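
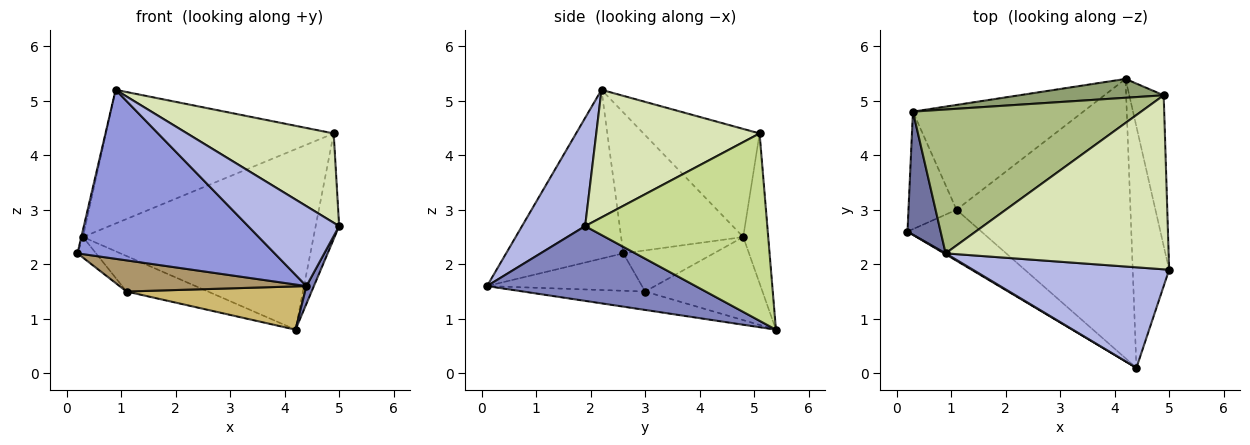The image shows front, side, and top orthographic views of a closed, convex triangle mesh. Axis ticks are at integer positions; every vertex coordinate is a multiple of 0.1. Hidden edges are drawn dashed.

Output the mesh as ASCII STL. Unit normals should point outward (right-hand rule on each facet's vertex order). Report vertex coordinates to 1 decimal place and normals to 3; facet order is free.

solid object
 facet normal -0.973 0.013 0.229
  outer loop
   vertex 0.3 4.8 2.5
   vertex 0.2 2.6 2.2
   vertex 0.9 2.2 5.2
  endloop
 endfacet
 facet normal 0.899 -0.032 -0.438
  outer loop
   vertex 4.4 0.1 1.6
   vertex 4.2 5.4 0.8
   vertex 5.0 1.9 2.7
  endloop
 endfacet
 facet normal -0.511 -0.860 0.005
  outer loop
   vertex 4.4 0.1 1.6
   vertex 0.9 2.2 5.2
   vertex 0.2 2.6 2.2
  endloop
 endfacet
 facet normal 0.396 -0.571 0.719
  outer loop
   vertex 4.4 0.1 1.6
   vertex 5.0 1.9 2.7
   vertex 0.9 2.2 5.2
  endloop
 endfacet
 facet normal -0.107 0.989 0.103
  outer loop
   vertex 4.9 5.1 4.4
   vertex 4.2 5.4 0.8
   vertex 0.3 4.8 2.5
  endloop
 endfacet
 facet normal -0.328 0.643 0.692
  outer loop
   vertex 4.9 5.1 4.4
   vertex 0.3 4.8 2.5
   vertex 0.9 2.2 5.2
  endloop
 endfacet
 facet normal 0.976 0.126 -0.179
  outer loop
   vertex 4.9 5.1 4.4
   vertex 5.0 1.9 2.7
   vertex 4.2 5.4 0.8
  endloop
 endfacet
 facet normal 0.454 -0.407 0.793
  outer loop
   vertex 4.9 5.1 4.4
   vertex 0.9 2.2 5.2
   vertex 5.0 1.9 2.7
  endloop
 endfacet
 facet normal -0.397 -0.478 -0.783
  outer loop
   vertex 1.1 3.0 1.5
   vertex 4.4 0.1 1.6
   vertex 0.2 2.6 2.2
  endloop
 endfacet
 facet normal -0.104 -0.152 -0.983
  outer loop
   vertex 1.1 3.0 1.5
   vertex 4.2 5.4 0.8
   vertex 4.4 0.1 1.6
  endloop
 endfacet
 facet normal -0.644 0.132 -0.753
  outer loop
   vertex 1.1 3.0 1.5
   vertex 0.2 2.6 2.2
   vertex 0.3 4.8 2.5
  endloop
 endfacet
 facet normal -0.420 0.291 -0.860
  outer loop
   vertex 1.1 3.0 1.5
   vertex 0.3 4.8 2.5
   vertex 4.2 5.4 0.8
  endloop
 endfacet
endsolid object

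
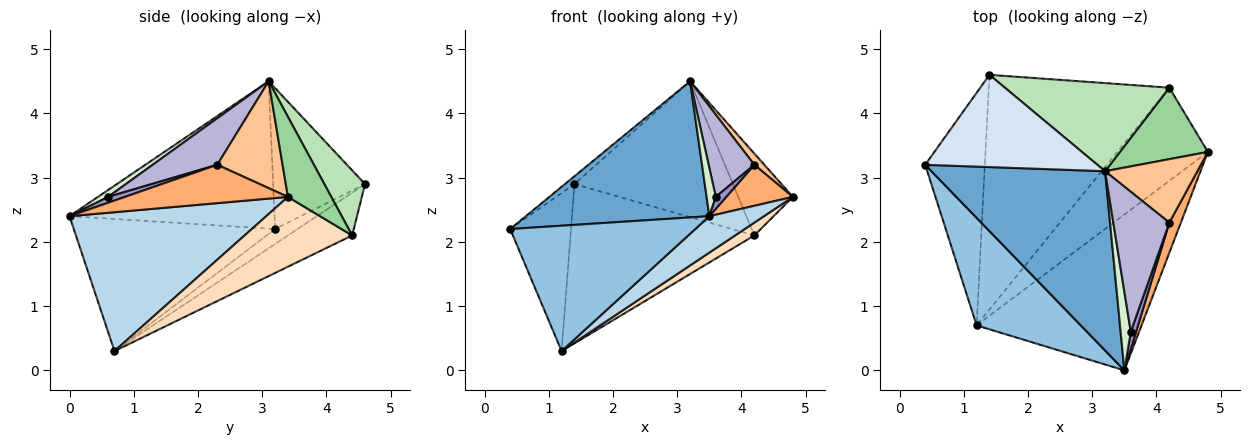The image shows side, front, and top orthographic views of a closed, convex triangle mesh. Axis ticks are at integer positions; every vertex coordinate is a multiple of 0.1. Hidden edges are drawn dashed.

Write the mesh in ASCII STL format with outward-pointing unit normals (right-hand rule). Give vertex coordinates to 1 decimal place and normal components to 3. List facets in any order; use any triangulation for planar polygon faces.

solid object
 facet normal -0.560 -0.501 0.660
  outer loop
   vertex 3.2 3.1 4.5
   vertex 0.4 3.2 2.2
   vertex 3.5 0.0 2.4
  endloop
 endfacet
 facet normal -0.637 -0.585 0.502
  outer loop
   vertex 1.2 0.7 0.3
   vertex 3.5 0.0 2.4
   vertex 0.4 3.2 2.2
  endloop
 endfacet
 facet normal 0.634 -0.176 -0.753
  outer loop
   vertex 1.2 0.7 0.3
   vertex 4.8 3.4 2.7
   vertex 3.5 0.0 2.4
  endloop
 endfacet
 facet normal -0.632 0.065 0.772
  outer loop
   vertex 1.4 4.6 2.9
   vertex 0.4 3.2 2.2
   vertex 3.2 3.1 4.5
  endloop
 endfacet
 facet normal -0.204 0.550 -0.810
  outer loop
   vertex 1.4 4.6 2.9
   vertex 1.2 0.7 0.3
   vertex 0.4 3.2 2.2
  endloop
 endfacet
 facet normal 0.892 -0.365 0.268
  outer loop
   vertex 4.2 2.3 3.2
   vertex 3.5 0.0 2.4
   vertex 4.8 3.4 2.7
  endloop
 endfacet
 facet normal 0.752 -0.115 0.649
  outer loop
   vertex 4.2 2.3 3.2
   vertex 4.8 3.4 2.7
   vertex 3.2 3.1 4.5
  endloop
 endfacet
 facet normal 0.607 -0.109 -0.788
  outer loop
   vertex 4.2 4.4 2.1
   vertex 4.8 3.4 2.7
   vertex 1.2 0.7 0.3
  endloop
 endfacet
 facet normal -0.193 0.551 -0.812
  outer loop
   vertex 4.2 4.4 2.1
   vertex 1.2 0.7 0.3
   vertex 1.4 4.6 2.9
  endloop
 endfacet
 facet normal 0.513 0.647 0.564
  outer loop
   vertex 4.2 4.4 2.1
   vertex 3.2 3.1 4.5
   vertex 4.8 3.4 2.7
  endloop
 endfacet
 facet normal 0.211 0.820 0.532
  outer loop
   vertex 4.2 4.4 2.1
   vertex 1.4 4.6 2.9
   vertex 3.2 3.1 4.5
  endloop
 endfacet
 facet normal 0.498 -0.453 0.740
  outer loop
   vertex 3.6 0.6 2.7
   vertex 3.2 3.1 4.5
   vertex 3.5 0.0 2.4
  endloop
 endfacet
 facet normal 0.674 -0.417 0.610
  outer loop
   vertex 3.6 0.6 2.7
   vertex 3.5 0.0 2.4
   vertex 4.2 2.3 3.2
  endloop
 endfacet
 facet normal 0.582 -0.412 0.701
  outer loop
   vertex 3.6 0.6 2.7
   vertex 4.2 2.3 3.2
   vertex 3.2 3.1 4.5
  endloop
 endfacet
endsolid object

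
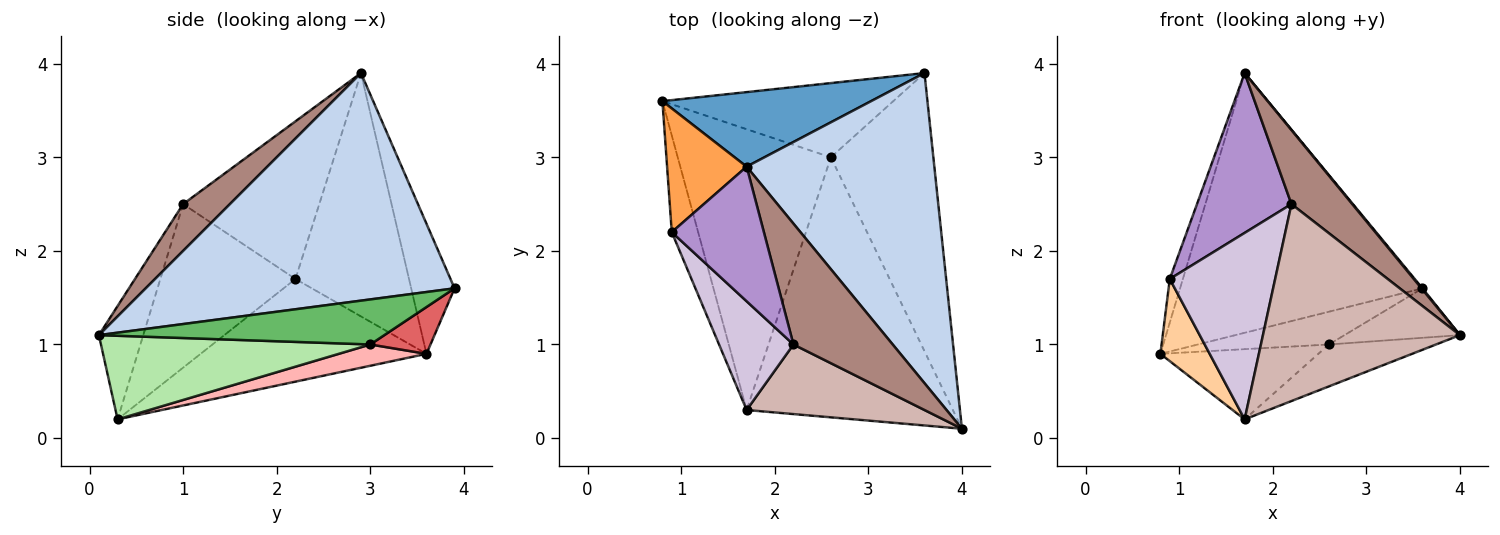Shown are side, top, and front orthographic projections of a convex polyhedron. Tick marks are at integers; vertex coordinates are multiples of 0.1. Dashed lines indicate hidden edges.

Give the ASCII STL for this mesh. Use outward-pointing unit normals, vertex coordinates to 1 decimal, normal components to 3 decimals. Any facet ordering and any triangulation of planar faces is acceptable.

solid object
 facet normal -0.169 0.947 0.272
  outer loop
   vertex 1.7 2.9 3.9
   vertex 3.6 3.9 1.6
   vertex 0.8 3.6 0.9
  endloop
 endfacet
 facet normal 0.771 -0.003 0.636
  outer loop
   vertex 1.7 2.9 3.9
   vertex 4.0 0.1 1.1
   vertex 3.6 3.9 1.6
  endloop
 endfacet
 facet normal -0.945 0.109 0.309
  outer loop
   vertex 0.9 2.2 1.7
   vertex 1.7 2.9 3.9
   vertex 0.8 3.6 0.9
  endloop
 endfacet
 facet normal -0.948 -0.207 -0.243
  outer loop
   vertex 1.7 0.3 0.2
   vertex 0.9 2.2 1.7
   vertex 0.8 3.6 0.9
  endloop
 endfacet
 facet normal 0.397 0.161 -0.903
  outer loop
   vertex 2.6 3.0 1.0
   vertex 3.6 3.9 1.6
   vertex 4.0 0.1 1.1
  endloop
 endfacet
 facet normal 0.372 0.148 -0.917
  outer loop
   vertex 2.6 3.0 1.0
   vertex 4.0 0.1 1.1
   vertex 1.7 0.3 0.2
  endloop
 endfacet
 facet normal 0.182 0.397 -0.899
  outer loop
   vertex 2.6 3.0 1.0
   vertex 0.8 3.6 0.9
   vertex 3.6 3.9 1.6
  endloop
 endfacet
 facet normal 0.134 0.240 -0.961
  outer loop
   vertex 2.6 3.0 1.0
   vertex 1.7 0.3 0.2
   vertex 0.8 3.6 0.9
  endloop
 endfacet
 facet normal -0.741 -0.514 0.433
  outer loop
   vertex 2.2 1.0 2.5
   vertex 1.7 2.9 3.9
   vertex 0.9 2.2 1.7
  endloop
 endfacet
 facet normal -0.742 -0.579 0.338
  outer loop
   vertex 2.2 1.0 2.5
   vertex 0.9 2.2 1.7
   vertex 1.7 0.3 0.2
  endloop
 endfacet
 facet normal 0.373 -0.485 0.791
  outer loop
   vertex 2.2 1.0 2.5
   vertex 4.0 0.1 1.1
   vertex 1.7 2.9 3.9
  endloop
 endfacet
 facet normal -0.208 -0.922 0.326
  outer loop
   vertex 2.2 1.0 2.5
   vertex 1.7 0.3 0.2
   vertex 4.0 0.1 1.1
  endloop
 endfacet
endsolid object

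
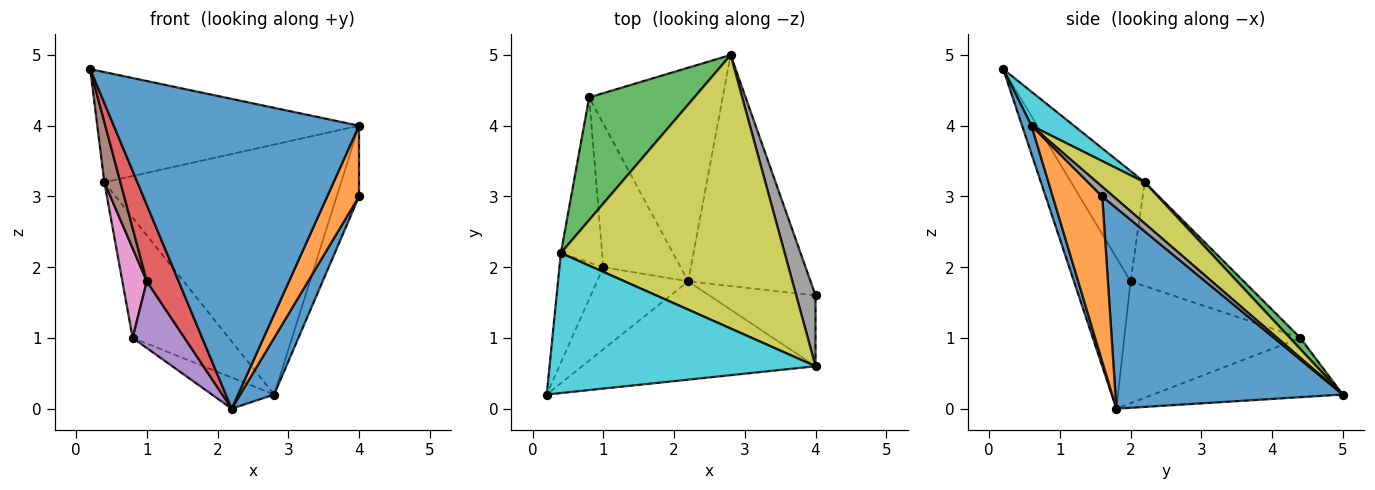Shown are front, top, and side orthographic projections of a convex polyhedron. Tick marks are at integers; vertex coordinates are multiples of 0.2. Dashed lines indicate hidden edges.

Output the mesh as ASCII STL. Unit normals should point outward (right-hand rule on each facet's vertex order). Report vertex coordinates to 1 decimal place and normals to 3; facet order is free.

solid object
 facet normal 0.847 -0.127 -0.517
  outer loop
   vertex 2.2 1.8 0.0
   vertex 2.8 5.0 0.2
   vertex 4.0 1.6 3.0
  endloop
 endfacet
 facet normal -0.402 0.132 -0.906
  outer loop
   vertex 0.8 4.4 1.0
   vertex 2.8 5.0 0.2
   vertex 2.2 1.8 0.0
  endloop
 endfacet
 facet normal 0.075 0.698 0.712
  outer loop
   vertex 0.4 2.2 3.2
   vertex 2.8 5.0 0.2
   vertex 0.8 4.4 1.0
  endloop
 endfacet
 facet normal -0.771 -0.434 -0.466
  outer loop
   vertex 1.0 2.0 1.8
   vertex 2.2 1.8 0.0
   vertex 0.2 0.2 4.8
  endloop
 endfacet
 facet normal -0.820 -0.241 -0.520
  outer loop
   vertex 1.0 2.0 1.8
   vertex 0.8 4.4 1.0
   vertex 2.2 1.8 0.0
  endloop
 endfacet
 facet normal -0.911 -0.199 -0.362
  outer loop
   vertex 1.0 2.0 1.8
   vertex 0.2 0.2 4.8
   vertex 0.4 2.2 3.2
  endloop
 endfacet
 facet normal -0.911 -0.197 -0.362
  outer loop
   vertex 1.0 2.0 1.8
   vertex 0.4 2.2 3.2
   vertex 0.8 4.4 1.0
  endloop
 endfacet
 facet normal 0.333 0.667 0.667
  outer loop
   vertex 4.0 0.6 4.0
   vertex 4.0 1.6 3.0
   vertex 2.8 5.0 0.2
  endloop
 endfacet
 facet normal 0.135 0.668 0.731
  outer loop
   vertex 4.0 0.6 4.0
   vertex 2.8 5.0 0.2
   vertex 0.4 2.2 3.2
  endloop
 endfacet
 facet normal 0.100 0.615 0.782
  outer loop
   vertex 4.0 0.6 4.0
   vertex 0.4 2.2 3.2
   vertex 0.2 0.2 4.8
  endloop
 endfacet
 facet normal 0.037 -0.953 -0.302
  outer loop
   vertex 4.0 0.6 4.0
   vertex 0.2 0.2 4.8
   vertex 2.2 1.8 0.0
  endloop
 endfacet
 facet normal 0.740 -0.476 -0.476
  outer loop
   vertex 4.0 0.6 4.0
   vertex 2.2 1.8 0.0
   vertex 4.0 1.6 3.0
  endloop
 endfacet
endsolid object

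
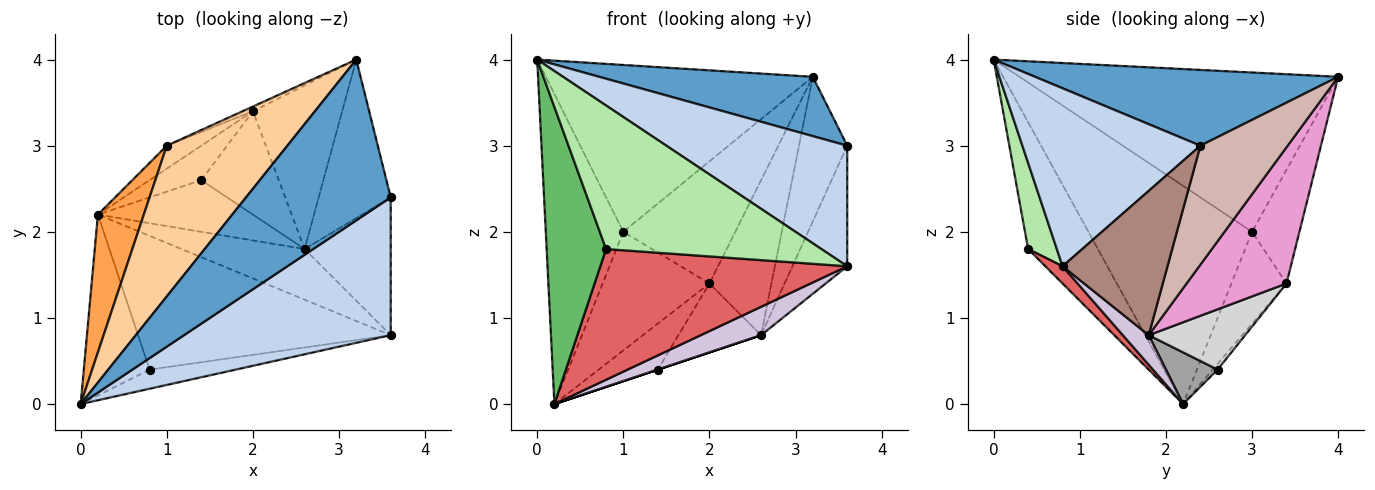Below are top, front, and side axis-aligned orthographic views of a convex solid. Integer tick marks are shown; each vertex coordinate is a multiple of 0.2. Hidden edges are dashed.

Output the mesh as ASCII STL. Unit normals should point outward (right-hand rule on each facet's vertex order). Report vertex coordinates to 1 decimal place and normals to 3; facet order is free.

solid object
 facet normal 0.441 -0.311 0.842
  outer loop
   vertex 3.2 4.0 3.8
   vertex 0.0 0.0 4.0
   vertex 3.6 2.4 3.0
  endloop
 endfacet
 facet normal 0.544 -0.553 0.632
  outer loop
   vertex 3.6 0.8 1.6
   vertex 3.6 2.4 3.0
   vertex 0.0 0.0 4.0
  endloop
 endfacet
 facet normal -0.888 0.421 0.187
  outer loop
   vertex 1.0 3.0 2.0
   vertex 0.2 2.2 0.0
   vertex 0.0 0.0 4.0
  endloop
 endfacet
 facet normal -0.663 0.556 0.502
  outer loop
   vertex 1.0 3.0 2.0
   vertex 0.0 0.0 4.0
   vertex 3.2 4.0 3.8
  endloop
 endfacet
 facet normal -0.708 -0.603 -0.367
  outer loop
   vertex 0.8 0.4 1.8
   vertex 0.0 0.0 4.0
   vertex 0.2 2.2 0.0
  endloop
 endfacet
 facet normal 0.131 -0.983 -0.131
  outer loop
   vertex 0.8 0.4 1.8
   vertex 3.6 0.8 1.6
   vertex 0.0 0.0 4.0
  endloop
 endfacet
 facet normal 0.049 -0.698 -0.714
  outer loop
   vertex 0.8 0.4 1.8
   vertex 0.2 2.2 0.0
   vertex 3.6 0.8 1.6
  endloop
 endfacet
 facet normal -0.452 0.876 -0.170
  outer loop
   vertex 2.0 3.4 1.4
   vertex 0.2 2.2 0.0
   vertex 1.0 3.0 2.0
  endloop
 endfacet
 facet normal -0.389 0.920 -0.035
  outer loop
   vertex 2.0 3.4 1.4
   vertex 1.0 3.0 2.0
   vertex 3.2 4.0 3.8
  endloop
 endfacet
 facet normal 0.205 -0.478 -0.854
  outer loop
   vertex 2.6 1.8 0.8
   vertex 3.6 0.8 1.6
   vertex 0.2 2.2 0.0
  endloop
 endfacet
 facet normal 0.783 0.409 -0.468
  outer loop
   vertex 2.6 1.8 0.8
   vertex 3.6 2.4 3.0
   vertex 3.6 0.8 1.6
  endloop
 endfacet
 facet normal 0.773 0.427 -0.468
  outer loop
   vertex 2.6 1.8 0.8
   vertex 3.2 4.0 3.8
   vertex 3.6 2.4 3.0
  endloop
 endfacet
 facet normal 0.742 0.461 -0.486
  outer loop
   vertex 2.6 1.8 0.8
   vertex 2.0 3.4 1.4
   vertex 3.2 4.0 3.8
  endloop
 endfacet
 facet normal -0.067 0.798 -0.599
  outer loop
   vertex 1.4 2.6 0.4
   vertex 0.2 2.2 0.0
   vertex 2.0 3.4 1.4
  endloop
 endfacet
 facet normal 0.316 0.000 -0.949
  outer loop
   vertex 1.4 2.6 0.4
   vertex 2.6 1.8 0.8
   vertex 0.2 2.2 0.0
  endloop
 endfacet
 facet normal 0.543 0.466 -0.699
  outer loop
   vertex 1.4 2.6 0.4
   vertex 2.0 3.4 1.4
   vertex 2.6 1.8 0.8
  endloop
 endfacet
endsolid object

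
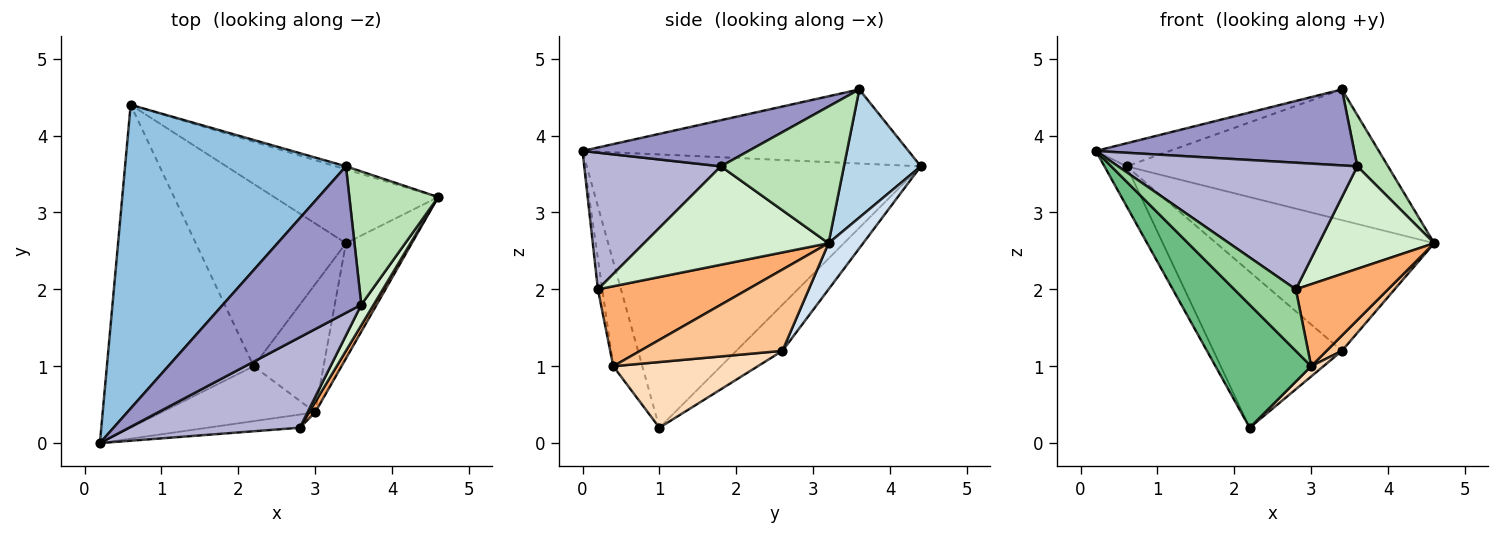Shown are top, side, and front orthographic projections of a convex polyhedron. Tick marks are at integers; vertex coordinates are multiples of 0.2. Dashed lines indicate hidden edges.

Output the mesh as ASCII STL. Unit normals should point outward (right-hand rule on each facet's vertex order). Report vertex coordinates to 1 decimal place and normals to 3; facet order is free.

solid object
 facet normal -0.879 0.058 -0.472
  outer loop
   vertex 2.2 1.0 0.2
   vertex 0.2 0.0 3.8
   vertex 0.6 4.4 3.6
  endloop
 endfacet
 facet normal -0.317 0.072 0.946
  outer loop
   vertex 3.4 3.6 4.6
   vertex 0.6 4.4 3.6
   vertex 0.2 0.0 3.8
  endloop
 endfacet
 facet normal 0.282 0.959 -0.023
  outer loop
   vertex 3.4 3.6 4.6
   vertex 4.6 3.2 2.6
   vertex 0.6 4.4 3.6
  endloop
 endfacet
 facet normal 0.137 0.863 -0.487
  outer loop
   vertex 3.4 2.6 1.2
   vertex 0.6 4.4 3.6
   vertex 4.6 3.2 2.6
  endloop
 endfacet
 facet normal -0.227 0.633 -0.740
  outer loop
   vertex 3.4 2.6 1.2
   vertex 2.2 1.0 0.2
   vertex 0.6 4.4 3.6
  endloop
 endfacet
 facet normal 0.850 -0.523 0.065
  outer loop
   vertex 3.0 0.4 1.0
   vertex 4.6 3.2 2.6
   vertex 2.8 0.2 2.0
  endloop
 endfacet
 facet normal 0.774 -0.084 -0.628
  outer loop
   vertex 3.0 0.4 1.0
   vertex 3.4 2.6 1.2
   vertex 4.6 3.2 2.6
  endloop
 endfacet
 facet normal 0.684 -0.058 -0.727
  outer loop
   vertex 3.0 0.4 1.0
   vertex 2.2 1.0 0.2
   vertex 3.4 2.6 1.2
  endloop
 endfacet
 facet normal -0.267 -0.880 -0.393
  outer loop
   vertex 3.0 0.4 1.0
   vertex 0.2 0.0 3.8
   vertex 2.2 1.0 0.2
  endloop
 endfacet
 facet normal -0.070 -0.975 -0.209
  outer loop
   vertex 3.0 0.4 1.0
   vertex 2.8 0.2 2.0
   vertex 0.2 0.0 3.8
  endloop
 endfacet
 facet normal 0.821 -0.205 0.533
  outer loop
   vertex 3.6 1.8 3.6
   vertex 4.6 3.2 2.6
   vertex 3.4 3.6 4.6
  endloop
 endfacet
 facet normal 0.843 -0.527 0.105
  outer loop
   vertex 3.6 1.8 3.6
   vertex 2.8 0.2 2.0
   vertex 4.6 3.2 2.6
  endloop
 endfacet
 facet normal 0.284 -0.441 0.851
  outer loop
   vertex 3.6 1.8 3.6
   vertex 3.4 3.6 4.6
   vertex 0.2 0.0 3.8
  endloop
 endfacet
 facet normal 0.422 -0.738 0.527
  outer loop
   vertex 3.6 1.8 3.6
   vertex 0.2 0.0 3.8
   vertex 2.8 0.2 2.0
  endloop
 endfacet
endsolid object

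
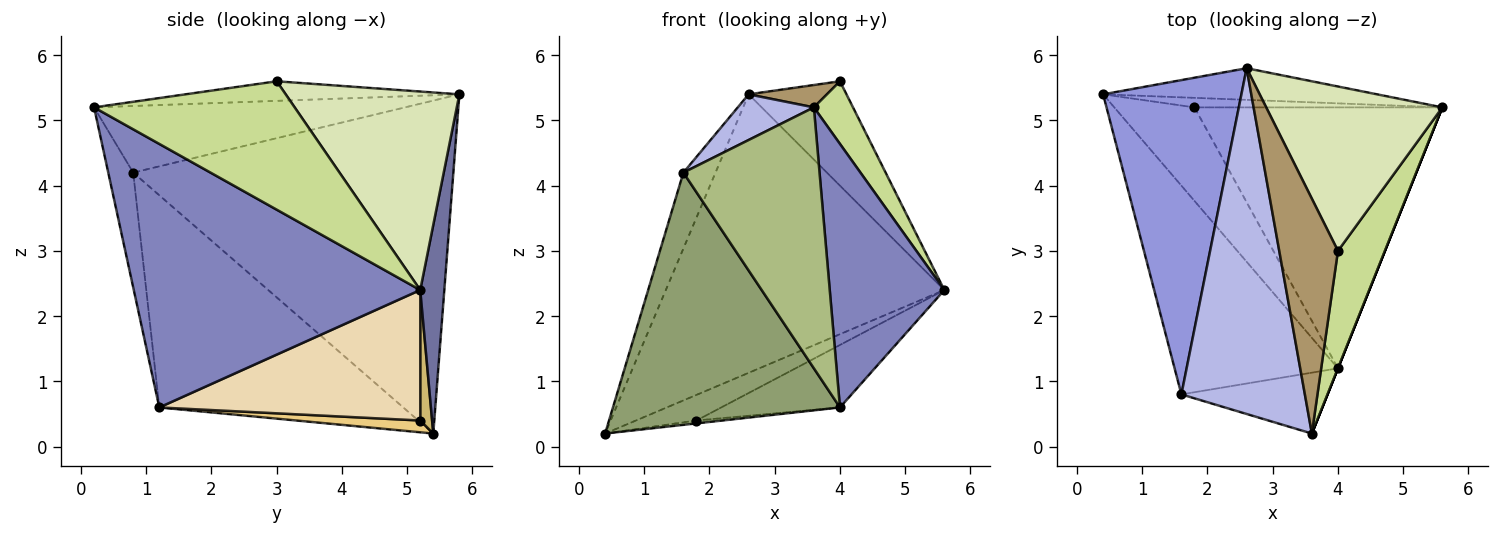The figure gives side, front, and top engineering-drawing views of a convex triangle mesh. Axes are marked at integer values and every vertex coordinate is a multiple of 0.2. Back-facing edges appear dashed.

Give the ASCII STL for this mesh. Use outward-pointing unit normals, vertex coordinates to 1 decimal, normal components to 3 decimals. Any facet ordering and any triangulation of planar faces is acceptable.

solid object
 facet normal 0.086 0.990 -0.112
  outer loop
   vertex 2.6 5.8 5.4
   vertex 5.6 5.2 2.4
   vertex 0.4 5.4 0.2
  endloop
 endfacet
 facet normal 0.928 -0.371 0.000
  outer loop
   vertex 4.0 1.2 0.6
   vertex 5.6 5.2 2.4
   vertex 3.6 0.2 5.2
  endloop
 endfacet
 facet normal -0.920 0.092 0.382
  outer loop
   vertex 1.6 0.8 4.2
   vertex 2.6 5.8 5.4
   vertex 0.4 5.4 0.2
  endloop
 endfacet
 facet normal -0.472 -0.115 0.874
  outer loop
   vertex 1.6 0.8 4.2
   vertex 3.6 0.2 5.2
   vertex 2.6 5.8 5.4
  endloop
 endfacet
 facet normal -0.638 -0.593 -0.491
  outer loop
   vertex 1.6 0.8 4.2
   vertex 0.4 5.4 0.2
   vertex 4.0 1.2 0.6
  endloop
 endfacet
 facet normal -0.176 -0.959 -0.224
  outer loop
   vertex 1.6 0.8 4.2
   vertex 4.0 1.2 0.6
   vertex 3.6 0.2 5.2
  endloop
 endfacet
 facet normal 0.924 -0.180 0.338
  outer loop
   vertex 4.0 3.0 5.6
   vertex 3.6 0.2 5.2
   vertex 5.6 5.2 2.4
  endloop
 endfacet
 facet normal 0.689 0.388 0.612
  outer loop
   vertex 4.0 3.0 5.6
   vertex 5.6 5.2 2.4
   vertex 2.6 5.8 5.4
  endloop
 endfacet
 facet normal -0.315 -0.090 0.945
  outer loop
   vertex 4.0 3.0 5.6
   vertex 2.6 5.8 5.4
   vertex 3.6 0.2 5.2
  endloop
 endfacet
 facet normal 0.181 0.922 -0.343
  outer loop
   vertex 1.8 5.2 0.4
   vertex 0.4 5.4 0.2
   vertex 5.6 5.2 2.4
  endloop
 endfacet
 facet normal 0.146 0.031 -0.989
  outer loop
   vertex 1.8 5.2 0.4
   vertex 4.0 1.2 0.6
   vertex 0.4 5.4 0.2
  endloop
 endfacet
 facet normal 0.456 0.207 -0.866
  outer loop
   vertex 1.8 5.2 0.4
   vertex 5.6 5.2 2.4
   vertex 4.0 1.2 0.6
  endloop
 endfacet
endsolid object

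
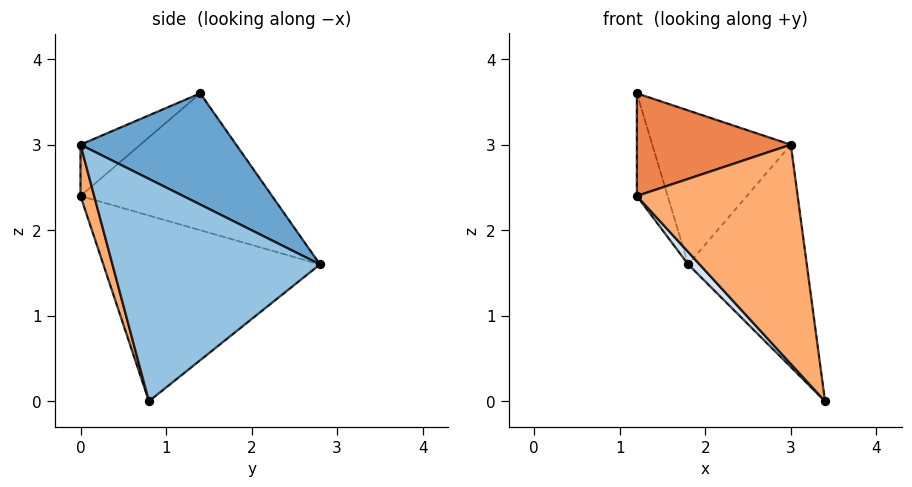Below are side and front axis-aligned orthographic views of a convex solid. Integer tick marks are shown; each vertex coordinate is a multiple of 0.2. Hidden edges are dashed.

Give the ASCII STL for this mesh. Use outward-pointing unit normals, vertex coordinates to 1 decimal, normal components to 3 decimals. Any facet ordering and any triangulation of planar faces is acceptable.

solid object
 facet normal 0.615 0.547 0.568
  outer loop
   vertex 3.0 0.0 3.0
   vertex 1.8 2.8 1.6
   vertex 1.2 1.4 3.6
  endloop
 endfacet
 facet normal 0.843 0.482 0.241
  outer loop
   vertex 3.0 0.0 3.0
   vertex 3.4 0.8 0.0
   vertex 1.8 2.8 1.6
  endloop
 endfacet
 facet normal -0.971 0.156 -0.182
  outer loop
   vertex 1.2 0.0 2.4
   vertex 1.2 1.4 3.6
   vertex 1.8 2.8 1.6
  endloop
 endfacet
 facet normal -0.730 -0.038 -0.682
  outer loop
   vertex 1.2 0.0 2.4
   vertex 1.8 2.8 1.6
   vertex 3.4 0.8 0.0
  endloop
 endfacet
 facet normal -0.245 -0.631 0.736
  outer loop
   vertex 1.2 0.0 2.4
   vertex 3.0 0.0 3.0
   vertex 1.2 1.4 3.6
  endloop
 endfacet
 facet normal 0.082 -0.966 -0.247
  outer loop
   vertex 1.2 0.0 2.4
   vertex 3.4 0.8 0.0
   vertex 3.0 0.0 3.0
  endloop
 endfacet
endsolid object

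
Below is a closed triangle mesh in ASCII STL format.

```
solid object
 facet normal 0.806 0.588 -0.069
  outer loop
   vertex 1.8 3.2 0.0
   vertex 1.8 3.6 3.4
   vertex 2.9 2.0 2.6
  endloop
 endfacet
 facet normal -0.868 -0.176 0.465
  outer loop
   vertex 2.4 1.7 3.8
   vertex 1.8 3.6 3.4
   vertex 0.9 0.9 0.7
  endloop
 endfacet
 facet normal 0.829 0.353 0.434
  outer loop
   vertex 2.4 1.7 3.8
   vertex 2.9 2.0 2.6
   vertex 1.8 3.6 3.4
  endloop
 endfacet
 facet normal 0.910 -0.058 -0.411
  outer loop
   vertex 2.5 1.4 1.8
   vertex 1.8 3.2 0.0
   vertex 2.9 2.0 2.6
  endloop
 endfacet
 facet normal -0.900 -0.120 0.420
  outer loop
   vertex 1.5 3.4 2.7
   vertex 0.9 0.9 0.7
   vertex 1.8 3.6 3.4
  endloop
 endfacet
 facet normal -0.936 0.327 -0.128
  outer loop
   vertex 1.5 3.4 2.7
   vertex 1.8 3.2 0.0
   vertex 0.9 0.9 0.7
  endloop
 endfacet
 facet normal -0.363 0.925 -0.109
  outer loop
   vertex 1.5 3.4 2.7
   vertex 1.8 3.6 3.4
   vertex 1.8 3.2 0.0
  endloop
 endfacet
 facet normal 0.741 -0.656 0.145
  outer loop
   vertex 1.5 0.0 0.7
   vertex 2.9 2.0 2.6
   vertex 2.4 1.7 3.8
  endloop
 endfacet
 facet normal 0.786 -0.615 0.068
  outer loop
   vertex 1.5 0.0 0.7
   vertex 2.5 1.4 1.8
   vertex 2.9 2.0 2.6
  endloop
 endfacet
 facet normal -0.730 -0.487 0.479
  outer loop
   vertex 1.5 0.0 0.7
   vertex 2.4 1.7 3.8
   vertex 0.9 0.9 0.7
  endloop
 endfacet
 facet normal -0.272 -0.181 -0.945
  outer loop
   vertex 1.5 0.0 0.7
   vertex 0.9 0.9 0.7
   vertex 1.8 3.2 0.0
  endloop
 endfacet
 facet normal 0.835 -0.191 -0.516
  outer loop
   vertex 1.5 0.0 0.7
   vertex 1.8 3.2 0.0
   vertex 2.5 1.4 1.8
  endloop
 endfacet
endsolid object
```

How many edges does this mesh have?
18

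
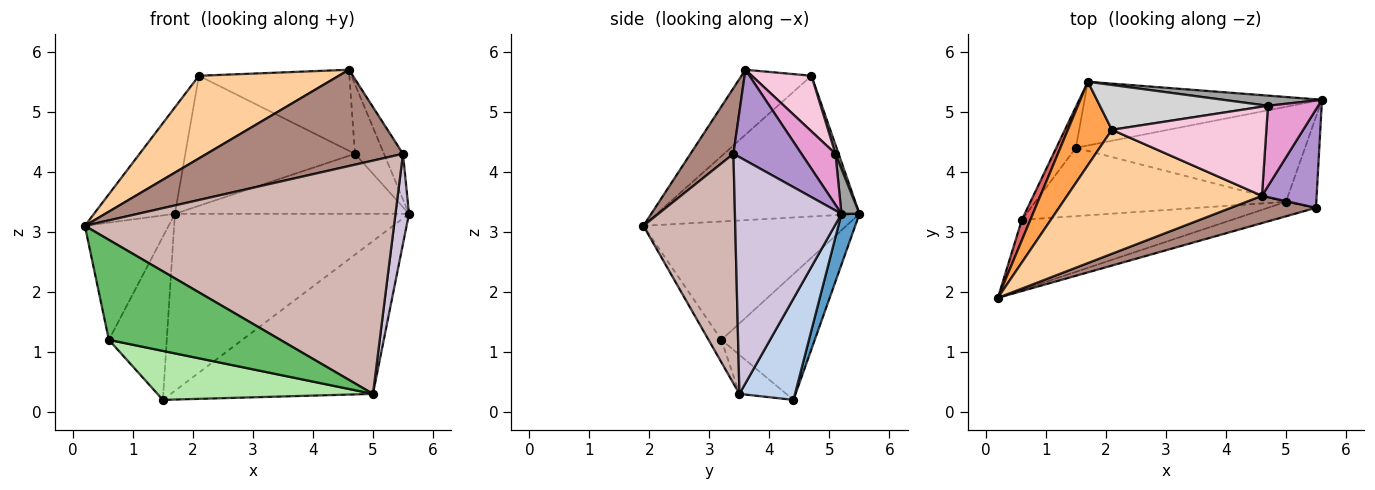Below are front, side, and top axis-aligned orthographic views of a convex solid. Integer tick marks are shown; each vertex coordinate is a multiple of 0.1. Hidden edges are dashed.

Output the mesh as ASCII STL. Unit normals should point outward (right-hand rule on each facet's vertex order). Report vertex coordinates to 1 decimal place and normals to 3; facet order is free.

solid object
 facet normal 0.072 0.938 -0.338
  outer loop
   vertex 1.5 4.4 0.2
   vertex 1.7 5.5 3.3
   vertex 5.6 5.2 3.3
  endloop
 endfacet
 facet normal 0.227 0.827 -0.514
  outer loop
   vertex 5.0 3.5 0.3
   vertex 1.5 4.4 0.2
   vertex 5.6 5.2 3.3
  endloop
 endfacet
 facet normal -0.892 0.356 0.279
  outer loop
   vertex 2.1 4.7 5.6
   vertex 1.7 5.5 3.3
   vertex 0.2 1.9 3.1
  endloop
 endfacet
 facet normal -0.267 -0.535 0.802
  outer loop
   vertex 2.1 4.7 5.6
   vertex 0.2 1.9 3.1
   vertex 4.6 3.6 5.7
  endloop
 endfacet
 facet normal -0.061 -0.818 -0.572
  outer loop
   vertex 0.6 3.2 1.2
   vertex 5.0 3.5 0.3
   vertex 0.2 1.9 3.1
  endloop
 endfacet
 facet normal -0.126 -0.578 -0.806
  outer loop
   vertex 0.6 3.2 1.2
   vertex 1.5 4.4 0.2
   vertex 5.0 3.5 0.3
  endloop
 endfacet
 facet normal -0.922 0.381 0.066
  outer loop
   vertex 0.6 3.2 1.2
   vertex 0.2 1.9 3.1
   vertex 1.7 5.5 3.3
  endloop
 endfacet
 facet normal -0.842 0.523 -0.131
  outer loop
   vertex 0.6 3.2 1.2
   vertex 1.7 5.5 3.3
   vertex 1.5 4.4 0.2
  endloop
 endfacet
 facet normal 0.833 0.233 0.502
  outer loop
   vertex 5.5 3.4 4.3
   vertex 5.6 5.2 3.3
   vertex 4.6 3.6 5.7
  endloop
 endfacet
 facet normal 0.984 -0.125 -0.126
  outer loop
   vertex 5.5 3.4 4.3
   vertex 5.0 3.5 0.3
   vertex 5.6 5.2 3.3
  endloop
 endfacet
 facet normal 0.206 -0.941 0.267
  outer loop
   vertex 5.5 3.4 4.3
   vertex 4.6 3.6 5.7
   vertex 0.2 1.9 3.1
  endloop
 endfacet
 facet normal 0.284 -0.957 -0.059
  outer loop
   vertex 5.5 3.4 4.3
   vertex 0.2 1.9 3.1
   vertex 5.0 3.5 0.3
  endloop
 endfacet
 facet normal 0.609 0.519 0.600
  outer loop
   vertex 4.7 5.1 4.3
   vertex 4.6 3.6 5.7
   vertex 5.6 5.2 3.3
  endloop
 endfacet
 facet normal 0.257 0.650 0.715
  outer loop
   vertex 4.7 5.1 4.3
   vertex 2.1 4.7 5.6
   vertex 4.6 3.6 5.7
  endloop
 endfacet
 facet normal 0.076 0.983 0.166
  outer loop
   vertex 4.7 5.1 4.3
   vertex 5.6 5.2 3.3
   vertex 1.7 5.5 3.3
  endloop
 endfacet
 facet normal 0.017 0.945 0.326
  outer loop
   vertex 4.7 5.1 4.3
   vertex 1.7 5.5 3.3
   vertex 2.1 4.7 5.6
  endloop
 endfacet
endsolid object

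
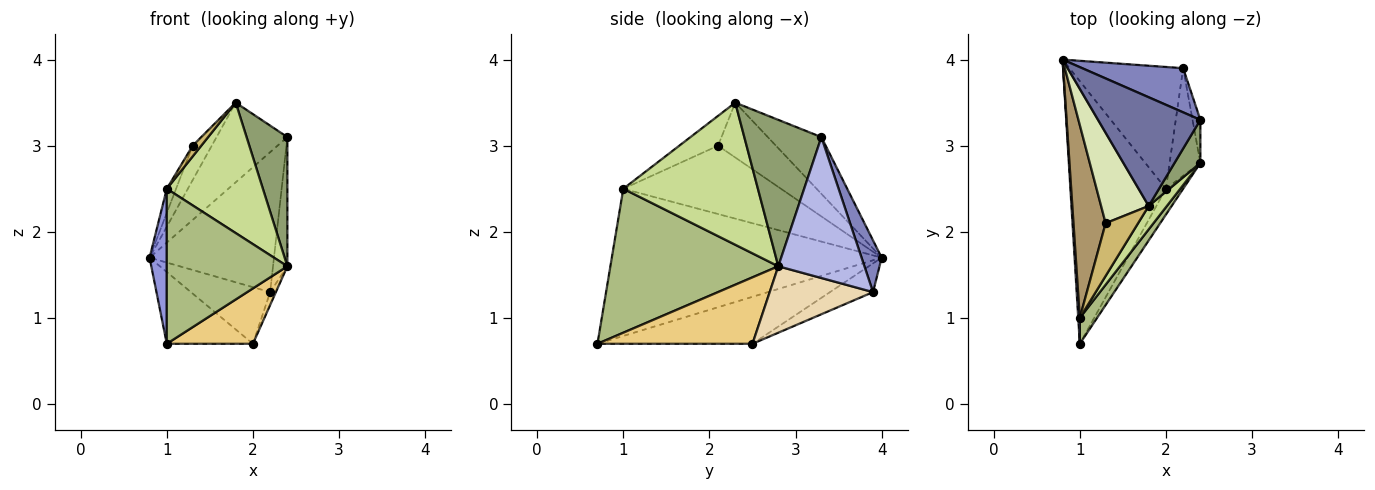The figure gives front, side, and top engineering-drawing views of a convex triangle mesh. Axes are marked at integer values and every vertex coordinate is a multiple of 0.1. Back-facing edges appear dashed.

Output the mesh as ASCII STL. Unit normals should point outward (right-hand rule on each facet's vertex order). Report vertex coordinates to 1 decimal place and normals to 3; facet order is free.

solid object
 facet normal -0.408 0.540 0.736
  outer loop
   vertex 1.8 2.3 3.5
   vertex 2.4 3.3 3.1
   vertex 0.8 4.0 1.7
  endloop
 endfacet
 facet normal 0.152 0.943 0.297
  outer loop
   vertex 2.2 3.9 1.3
   vertex 0.8 4.0 1.7
   vertex 2.4 3.3 3.1
  endloop
 endfacet
 facet normal -0.998 -0.064 0.011
  outer loop
   vertex 1.0 1.0 2.5
   vertex 0.8 4.0 1.7
   vertex 1.0 0.7 0.7
  endloop
 endfacet
 facet normal 0.985 0.164 -0.055
  outer loop
   vertex 2.4 2.8 1.6
   vertex 2.2 3.9 1.3
   vertex 2.4 3.3 3.1
  endloop
 endfacet
 facet normal 0.873 -0.462 0.154
  outer loop
   vertex 2.4 2.8 1.6
   vertex 2.4 3.3 3.1
   vertex 1.8 2.3 3.5
  endloop
 endfacet
 facet normal 0.809 -0.580 0.097
  outer loop
   vertex 2.4 2.8 1.6
   vertex 1.0 1.0 2.5
   vertex 1.0 0.7 0.7
  endloop
 endfacet
 facet normal 0.810 -0.578 0.104
  outer loop
   vertex 2.4 2.8 1.6
   vertex 1.8 2.3 3.5
   vertex 1.0 1.0 2.5
  endloop
 endfacet
 facet normal -0.733 0.242 0.636
  outer loop
   vertex 1.3 2.1 3.0
   vertex 1.8 2.3 3.5
   vertex 0.8 4.0 1.7
  endloop
 endfacet
 facet normal -0.904 0.053 0.425
  outer loop
   vertex 1.3 2.1 3.0
   vertex 0.8 4.0 1.7
   vertex 1.0 1.0 2.5
  endloop
 endfacet
 facet normal -0.669 -0.149 0.728
  outer loop
   vertex 1.3 2.1 3.0
   vertex 1.0 1.0 2.5
   vertex 1.8 2.3 3.5
  endloop
 endfacet
 facet normal 0.853 -0.474 -0.221
  outer loop
   vertex 2.0 2.5 0.7
   vertex 2.4 2.8 1.6
   vertex 1.0 0.7 0.7
  endloop
 endfacet
 facet normal 0.906 0.050 -0.420
  outer loop
   vertex 2.0 2.5 0.7
   vertex 2.2 3.9 1.3
   vertex 2.4 2.8 1.6
  endloop
 endfacet
 facet normal -0.429 0.238 -0.872
  outer loop
   vertex 2.0 2.5 0.7
   vertex 1.0 0.7 0.7
   vertex 0.8 4.0 1.7
  endloop
 endfacet
 facet normal -0.223 0.411 -0.884
  outer loop
   vertex 2.0 2.5 0.7
   vertex 0.8 4.0 1.7
   vertex 2.2 3.9 1.3
  endloop
 endfacet
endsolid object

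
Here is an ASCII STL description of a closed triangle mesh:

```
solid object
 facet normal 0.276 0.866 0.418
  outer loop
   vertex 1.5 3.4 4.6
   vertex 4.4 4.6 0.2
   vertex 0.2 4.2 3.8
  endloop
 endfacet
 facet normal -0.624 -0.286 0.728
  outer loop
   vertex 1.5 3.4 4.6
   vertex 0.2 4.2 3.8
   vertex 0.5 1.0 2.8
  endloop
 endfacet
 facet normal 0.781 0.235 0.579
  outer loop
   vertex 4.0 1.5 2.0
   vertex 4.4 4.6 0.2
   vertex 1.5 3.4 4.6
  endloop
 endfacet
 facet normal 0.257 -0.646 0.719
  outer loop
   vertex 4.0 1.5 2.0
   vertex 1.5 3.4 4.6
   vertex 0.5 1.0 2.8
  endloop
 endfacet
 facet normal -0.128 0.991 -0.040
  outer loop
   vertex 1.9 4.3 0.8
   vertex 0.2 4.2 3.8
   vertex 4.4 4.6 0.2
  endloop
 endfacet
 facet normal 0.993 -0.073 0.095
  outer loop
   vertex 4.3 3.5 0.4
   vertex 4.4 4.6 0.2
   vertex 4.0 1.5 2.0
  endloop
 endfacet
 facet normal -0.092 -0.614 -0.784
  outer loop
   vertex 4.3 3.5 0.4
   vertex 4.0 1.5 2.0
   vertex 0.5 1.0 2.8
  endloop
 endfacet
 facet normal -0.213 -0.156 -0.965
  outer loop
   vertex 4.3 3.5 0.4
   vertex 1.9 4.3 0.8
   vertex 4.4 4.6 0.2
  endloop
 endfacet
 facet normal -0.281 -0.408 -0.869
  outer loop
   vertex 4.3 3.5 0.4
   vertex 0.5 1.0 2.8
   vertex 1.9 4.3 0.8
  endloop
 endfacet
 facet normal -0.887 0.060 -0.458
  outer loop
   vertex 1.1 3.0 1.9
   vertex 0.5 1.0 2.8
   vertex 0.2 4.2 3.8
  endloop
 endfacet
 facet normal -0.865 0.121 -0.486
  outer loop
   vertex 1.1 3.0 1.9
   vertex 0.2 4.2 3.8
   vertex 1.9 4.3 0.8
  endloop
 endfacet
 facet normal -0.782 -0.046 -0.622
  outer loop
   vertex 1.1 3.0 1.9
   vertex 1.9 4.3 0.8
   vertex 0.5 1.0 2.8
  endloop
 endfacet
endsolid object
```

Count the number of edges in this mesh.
18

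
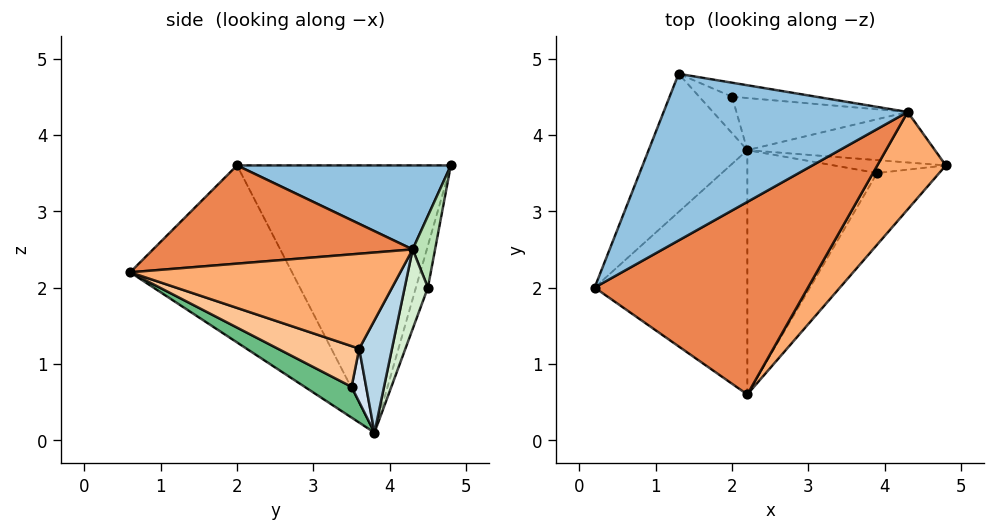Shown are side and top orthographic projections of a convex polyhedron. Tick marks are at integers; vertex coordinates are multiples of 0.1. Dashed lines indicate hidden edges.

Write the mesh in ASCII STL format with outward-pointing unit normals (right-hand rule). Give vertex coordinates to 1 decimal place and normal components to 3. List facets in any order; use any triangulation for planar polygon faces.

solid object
 facet normal -0.880 0.346 -0.325
  outer loop
   vertex 2.2 3.8 0.1
   vertex 0.2 2.0 3.6
   vertex 1.3 4.8 3.6
  endloop
 endfacet
 facet normal 0.323 -0.127 0.938
  outer loop
   vertex 4.3 4.3 2.5
   vertex 1.3 4.8 3.6
   vertex 0.2 2.0 3.6
  endloop
 endfacet
 facet normal 0.233 0.891 -0.390
  outer loop
   vertex 4.3 4.3 2.5
   vertex 4.8 3.6 1.2
   vertex 2.2 3.8 0.1
  endloop
 endfacet
 facet normal 0.363 0.537 -0.762
  outer loop
   vertex 3.9 3.5 0.7
   vertex 2.2 3.8 0.1
   vertex 4.8 3.6 1.2
  endloop
 endfacet
 facet normal 0.399 -0.297 0.867
  outer loop
   vertex 2.2 0.6 2.2
   vertex 4.3 4.3 2.5
   vertex 0.2 2.0 3.6
  endloop
 endfacet
 facet normal 0.723 -0.453 0.522
  outer loop
   vertex 2.2 0.6 2.2
   vertex 4.8 3.6 1.2
   vertex 4.3 4.3 2.5
  endloop
 endfacet
 facet normal 0.438 -0.602 -0.668
  outer loop
   vertex 2.2 0.6 2.2
   vertex 3.9 3.5 0.7
   vertex 4.8 3.6 1.2
  endloop
 endfacet
 facet normal -0.696 -0.394 -0.600
  outer loop
   vertex 2.2 0.6 2.2
   vertex 0.2 2.0 3.6
   vertex 2.2 3.8 0.1
  endloop
 endfacet
 facet normal 0.194 -0.538 -0.820
  outer loop
   vertex 2.2 0.6 2.2
   vertex 2.2 3.8 0.1
   vertex 3.9 3.5 0.7
  endloop
 endfacet
 facet normal -0.448 0.823 -0.350
  outer loop
   vertex 2.0 4.5 2.0
   vertex 2.2 3.8 0.1
   vertex 1.3 4.8 3.6
  endloop
 endfacet
 facet normal 0.115 0.984 -0.134
  outer loop
   vertex 2.0 4.5 2.0
   vertex 1.3 4.8 3.6
   vertex 4.3 4.3 2.5
  endloop
 endfacet
 facet normal 0.152 0.932 -0.328
  outer loop
   vertex 2.0 4.5 2.0
   vertex 4.3 4.3 2.5
   vertex 2.2 3.8 0.1
  endloop
 endfacet
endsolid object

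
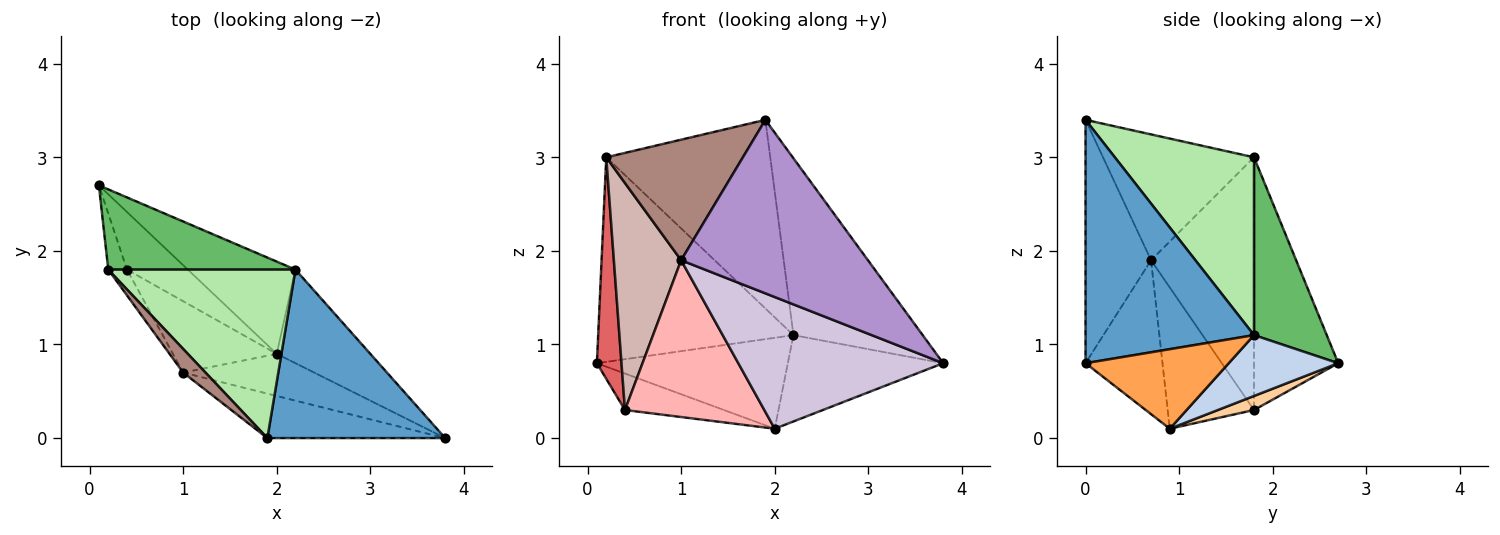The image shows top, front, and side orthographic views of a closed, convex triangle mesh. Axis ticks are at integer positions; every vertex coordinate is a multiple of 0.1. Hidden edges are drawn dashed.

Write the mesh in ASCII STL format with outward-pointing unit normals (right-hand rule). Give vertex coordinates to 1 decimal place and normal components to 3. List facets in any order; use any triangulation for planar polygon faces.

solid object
 facet normal 0.686 0.527 0.502
  outer loop
   vertex 2.2 1.8 1.1
   vertex 1.9 0.0 3.4
   vertex 3.8 0.0 0.8
  endloop
 endfacet
 facet normal 0.373 0.651 -0.661
  outer loop
   vertex 2.2 1.8 1.1
   vertex 2.0 0.9 0.1
   vertex 0.1 2.7 0.8
  endloop
 endfacet
 facet normal 0.530 0.575 -0.623
  outer loop
   vertex 2.2 1.8 1.1
   vertex 3.8 0.0 0.8
   vertex 2.0 0.9 0.1
  endloop
 endfacet
 facet normal 0.191 0.525 -0.830
  outer loop
   vertex 0.4 1.8 0.3
   vertex 0.1 2.7 0.8
   vertex 2.0 0.9 0.1
  endloop
 endfacet
 facet normal 0.328 0.880 0.345
  outer loop
   vertex 0.2 1.8 3.0
   vertex 2.2 1.8 1.1
   vertex 0.1 2.7 0.8
  endloop
 endfacet
 facet normal 0.535 0.630 0.563
  outer loop
   vertex 0.2 1.8 3.0
   vertex 1.9 0.0 3.4
   vertex 2.2 1.8 1.1
  endloop
 endfacet
 facet normal -0.957 -0.280 -0.071
  outer loop
   vertex 0.2 1.8 3.0
   vertex 0.1 2.7 0.8
   vertex 0.4 1.8 0.3
  endloop
 endfacet
 facet normal -0.491 -0.793 -0.361
  outer loop
   vertex 1.0 0.7 1.9
   vertex 0.4 1.8 0.3
   vertex 2.0 0.9 0.1
  endloop
 endfacet
 facet normal -0.322 -0.917 -0.235
  outer loop
   vertex 1.0 0.7 1.9
   vertex 3.8 0.0 0.8
   vertex 1.9 0.0 3.4
  endloop
 endfacet
 facet normal -0.337 -0.897 -0.287
  outer loop
   vertex 1.0 0.7 1.9
   vertex 2.0 0.9 0.1
   vertex 3.8 0.0 0.8
  endloop
 endfacet
 facet normal -0.735 -0.665 0.131
  outer loop
   vertex 1.0 0.7 1.9
   vertex 1.9 0.0 3.4
   vertex 0.2 1.8 3.0
  endloop
 endfacet
 facet normal -0.836 -0.546 -0.062
  outer loop
   vertex 1.0 0.7 1.9
   vertex 0.2 1.8 3.0
   vertex 0.4 1.8 0.3
  endloop
 endfacet
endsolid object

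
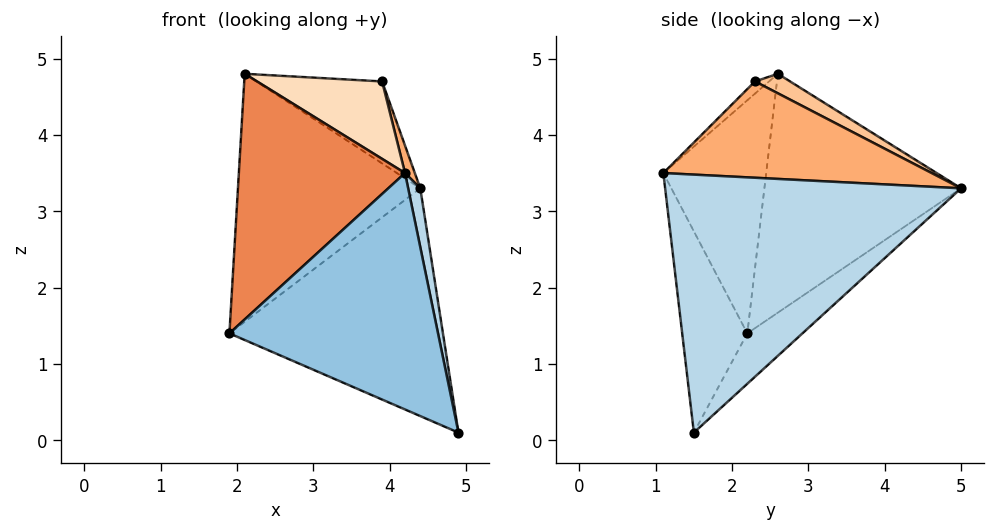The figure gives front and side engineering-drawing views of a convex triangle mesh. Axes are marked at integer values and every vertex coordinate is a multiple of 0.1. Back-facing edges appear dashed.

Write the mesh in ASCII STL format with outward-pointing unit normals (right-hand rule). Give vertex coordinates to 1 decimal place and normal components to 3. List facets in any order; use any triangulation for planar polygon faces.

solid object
 facet normal -0.168 0.652 -0.739
  outer loop
   vertex 4.4 5.0 3.3
   vertex 4.9 1.5 0.1
   vertex 1.9 2.2 1.4
  endloop
 endfacet
 facet normal -0.294 -0.940 -0.171
  outer loop
   vertex 4.2 1.1 3.5
   vertex 1.9 2.2 1.4
   vertex 4.9 1.5 0.1
  endloop
 endfacet
 facet normal 0.980 -0.040 0.197
  outer loop
   vertex 4.2 1.1 3.5
   vertex 4.9 1.5 0.1
   vertex 4.4 5.0 3.3
  endloop
 endfacet
 facet normal -0.733 0.679 -0.037
  outer loop
   vertex 2.1 2.6 4.8
   vertex 4.4 5.0 3.3
   vertex 1.9 2.2 1.4
  endloop
 endfacet
 facet normal -0.522 -0.843 0.130
  outer loop
   vertex 2.1 2.6 4.8
   vertex 1.9 2.2 1.4
   vertex 4.2 1.1 3.5
  endloop
 endfacet
 facet normal 0.961 -0.035 0.275
  outer loop
   vertex 3.9 2.3 4.7
   vertex 4.2 1.1 3.5
   vertex 4.4 5.0 3.3
  endloop
 endfacet
 facet normal 0.123 0.439 0.890
  outer loop
   vertex 3.9 2.3 4.7
   vertex 4.4 5.0 3.3
   vertex 2.1 2.6 4.8
  endloop
 endfacet
 facet normal -0.081 -0.715 0.695
  outer loop
   vertex 3.9 2.3 4.7
   vertex 2.1 2.6 4.8
   vertex 4.2 1.1 3.5
  endloop
 endfacet
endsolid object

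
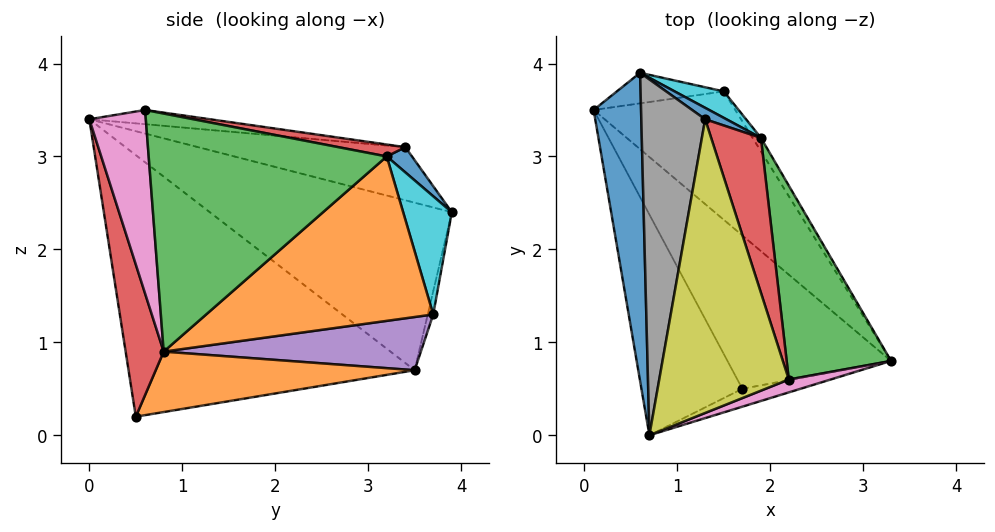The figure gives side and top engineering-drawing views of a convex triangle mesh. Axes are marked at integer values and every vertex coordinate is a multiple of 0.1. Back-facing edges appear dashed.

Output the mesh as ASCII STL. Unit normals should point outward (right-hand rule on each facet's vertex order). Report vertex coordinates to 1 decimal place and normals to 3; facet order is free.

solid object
 facet normal -0.961 0.045 0.272
  outer loop
   vertex 0.6 3.9 2.4
   vertex 0.1 3.5 0.7
   vertex 0.7 0.0 3.4
  endloop
 endfacet
 facet normal 0.328 0.323 -0.888
  outer loop
   vertex 1.7 0.5 0.2
   vertex 0.1 3.5 0.7
   vertex 3.3 0.8 0.9
  endloop
 endfacet
 facet normal -0.855 -0.401 -0.330
  outer loop
   vertex 1.7 0.5 0.2
   vertex 0.7 0.0 3.4
   vertex 0.1 3.5 0.7
  endloop
 endfacet
 facet normal 0.219 -0.972 -0.084
  outer loop
   vertex 1.7 0.5 0.2
   vertex 3.3 0.8 0.9
   vertex 0.7 0.0 3.4
  endloop
 endfacet
 facet normal 0.332 0.328 -0.884
  outer loop
   vertex 1.5 3.7 1.3
   vertex 3.3 0.8 0.9
   vertex 0.1 3.5 0.7
  endloop
 endfacet
 facet normal -0.047 0.975 -0.216
  outer loop
   vertex 1.5 3.7 1.3
   vertex 0.1 3.5 0.7
   vertex 0.6 3.9 2.4
  endloop
 endfacet
 facet normal 0.365 -0.927 0.083
  outer loop
   vertex 2.2 0.6 3.5
   vertex 0.7 0.0 3.4
   vertex 3.3 0.8 0.9
  endloop
 endfacet
 facet normal -0.629 0.178 0.756
  outer loop
   vertex 1.3 3.4 3.1
   vertex 0.6 3.9 2.4
   vertex 0.7 0.0 3.4
  endloop
 endfacet
 facet normal -0.108 0.106 0.988
  outer loop
   vertex 1.3 3.4 3.1
   vertex 0.7 0.0 3.4
   vertex 2.2 0.6 3.5
  endloop
 endfacet
 facet normal 0.406 0.898 0.169
  outer loop
   vertex 1.9 3.2 3.0
   vertex 1.5 3.7 1.3
   vertex 0.6 3.9 2.4
  endloop
 endfacet
 facet normal 0.346 0.892 0.291
  outer loop
   vertex 1.9 3.2 3.0
   vertex 0.6 3.9 2.4
   vertex 1.3 3.4 3.1
  endloop
 endfacet
 facet normal 0.846 0.531 -0.043
  outer loop
   vertex 1.9 3.2 3.0
   vertex 3.3 0.8 0.9
   vertex 1.5 3.7 1.3
  endloop
 endfacet
 facet normal 0.901 0.180 0.395
  outer loop
   vertex 1.9 3.2 3.0
   vertex 2.2 0.6 3.5
   vertex 3.3 0.8 0.9
  endloop
 endfacet
 facet normal 0.228 0.209 0.951
  outer loop
   vertex 1.9 3.2 3.0
   vertex 1.3 3.4 3.1
   vertex 2.2 0.6 3.5
  endloop
 endfacet
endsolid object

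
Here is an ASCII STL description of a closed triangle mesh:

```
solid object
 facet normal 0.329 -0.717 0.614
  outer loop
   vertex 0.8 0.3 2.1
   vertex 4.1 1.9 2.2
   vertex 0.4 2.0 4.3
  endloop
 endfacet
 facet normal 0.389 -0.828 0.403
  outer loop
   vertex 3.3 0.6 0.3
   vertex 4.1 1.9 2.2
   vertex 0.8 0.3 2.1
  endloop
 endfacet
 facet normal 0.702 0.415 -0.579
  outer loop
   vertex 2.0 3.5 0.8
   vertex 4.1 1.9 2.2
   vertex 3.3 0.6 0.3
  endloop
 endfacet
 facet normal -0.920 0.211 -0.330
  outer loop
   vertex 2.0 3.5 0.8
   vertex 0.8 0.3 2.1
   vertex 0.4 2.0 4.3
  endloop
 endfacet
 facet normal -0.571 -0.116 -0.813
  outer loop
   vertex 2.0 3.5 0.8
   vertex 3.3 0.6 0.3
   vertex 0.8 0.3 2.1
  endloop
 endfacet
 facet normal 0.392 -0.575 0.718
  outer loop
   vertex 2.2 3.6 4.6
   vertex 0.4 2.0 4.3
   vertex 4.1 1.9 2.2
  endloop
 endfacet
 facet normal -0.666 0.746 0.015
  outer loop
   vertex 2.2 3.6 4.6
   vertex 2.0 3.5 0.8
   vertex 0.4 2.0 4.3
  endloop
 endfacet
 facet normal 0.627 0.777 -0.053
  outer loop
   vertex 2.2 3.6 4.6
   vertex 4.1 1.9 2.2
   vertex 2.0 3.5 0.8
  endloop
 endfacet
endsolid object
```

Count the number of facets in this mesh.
8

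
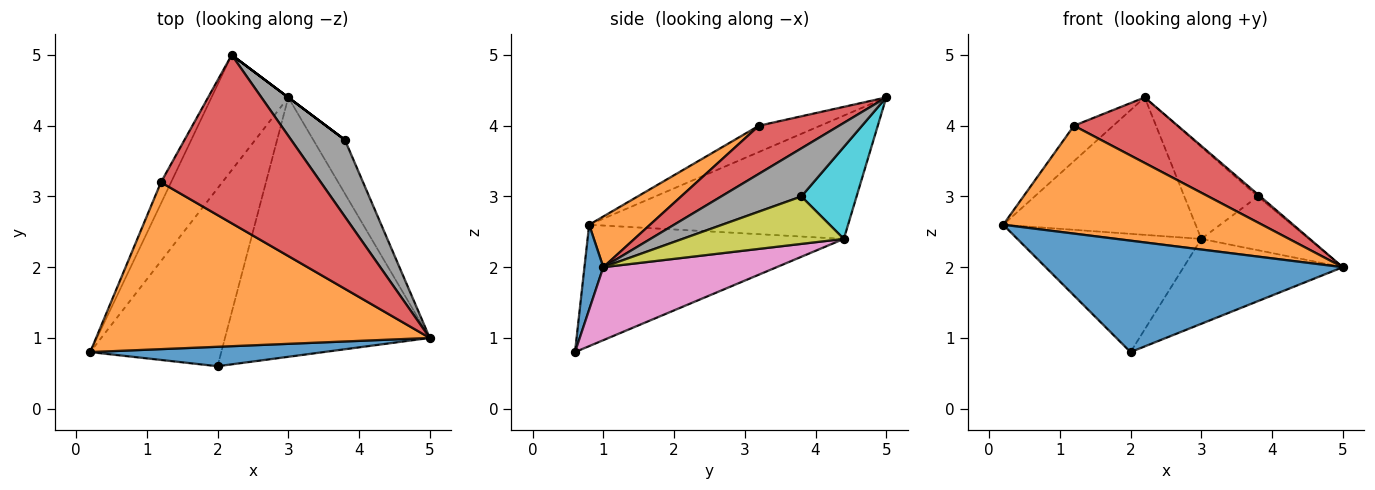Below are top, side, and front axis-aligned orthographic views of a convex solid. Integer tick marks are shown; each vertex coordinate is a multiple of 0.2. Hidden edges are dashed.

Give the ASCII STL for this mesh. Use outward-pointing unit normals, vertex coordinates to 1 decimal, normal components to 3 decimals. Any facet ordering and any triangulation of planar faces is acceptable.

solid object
 facet normal 0.062 -0.983 0.172
  outer loop
   vertex 2.0 0.6 0.8
   vertex 5.0 1.0 2.0
   vertex 0.2 0.8 2.6
  endloop
 endfacet
 facet normal 0.127 -0.539 0.833
  outer loop
   vertex 1.2 3.2 4.0
   vertex 0.2 0.8 2.6
   vertex 5.0 1.0 2.0
  endloop
 endfacet
 facet normal -0.801 0.513 -0.308
  outer loop
   vertex 1.2 3.2 4.0
   vertex 2.2 5.0 4.4
   vertex 0.2 0.8 2.6
  endloop
 endfacet
 facet normal 0.270 -0.349 0.897
  outer loop
   vertex 1.2 3.2 4.0
   vertex 5.0 1.0 2.0
   vertex 2.2 5.0 4.4
  endloop
 endfacet
 facet normal -0.718 0.534 -0.447
  outer loop
   vertex 3.0 4.4 2.4
   vertex 0.2 0.8 2.6
   vertex 2.2 5.0 4.4
  endloop
 endfacet
 facet normal -0.611 0.438 -0.659
  outer loop
   vertex 3.0 4.4 2.4
   vertex 2.0 0.6 0.8
   vertex 0.2 0.8 2.6
  endloop
 endfacet
 facet normal 0.321 0.295 -0.900
  outer loop
   vertex 3.0 4.4 2.4
   vertex 5.0 1.0 2.0
   vertex 2.0 0.6 0.8
  endloop
 endfacet
 facet normal 0.667 0.020 0.745
  outer loop
   vertex 3.8 3.8 3.0
   vertex 2.2 5.0 4.4
   vertex 5.0 1.0 2.0
  endloop
 endfacet
 facet normal 0.728 0.485 -0.485
  outer loop
   vertex 3.8 3.8 3.0
   vertex 5.0 1.0 2.0
   vertex 3.0 4.4 2.4
  endloop
 endfacet
 facet normal 0.600 0.800 0.000
  outer loop
   vertex 3.8 3.8 3.0
   vertex 3.0 4.4 2.4
   vertex 2.2 5.0 4.4
  endloop
 endfacet
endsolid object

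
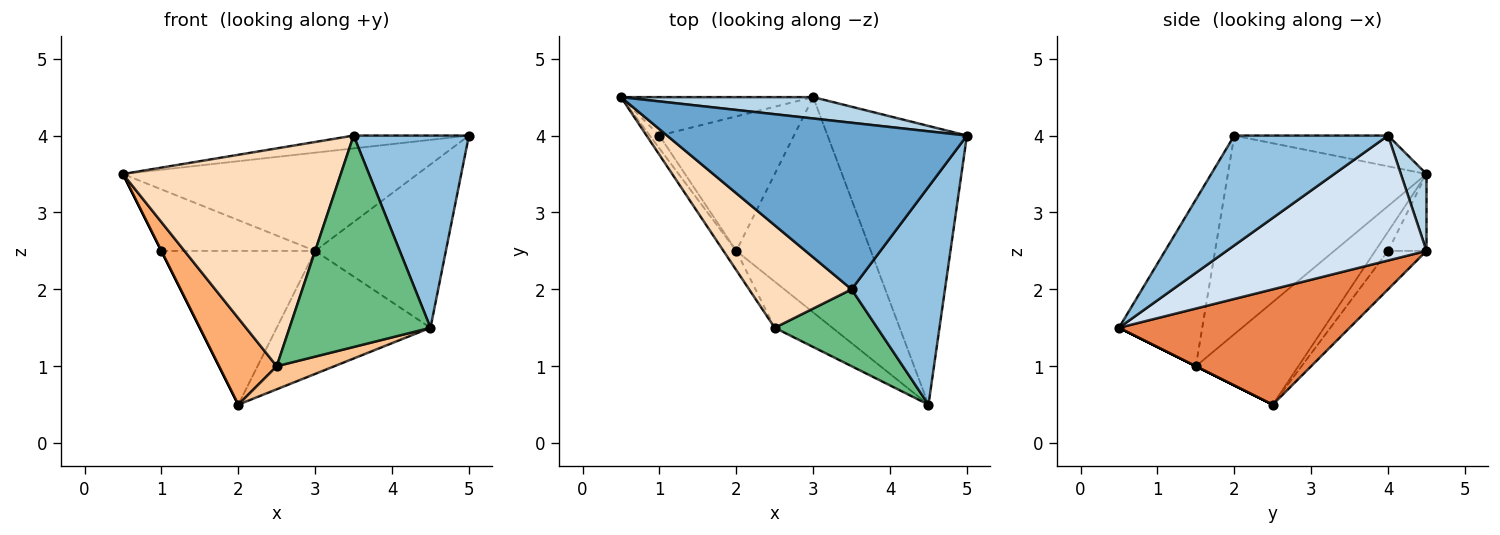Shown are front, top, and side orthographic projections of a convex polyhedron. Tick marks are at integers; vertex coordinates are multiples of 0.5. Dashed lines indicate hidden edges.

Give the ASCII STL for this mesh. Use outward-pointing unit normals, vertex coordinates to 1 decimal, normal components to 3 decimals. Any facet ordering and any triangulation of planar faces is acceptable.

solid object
 facet normal -0.102 0.076 0.992
  outer loop
   vertex 3.5 2.0 4.0
   vertex 5.0 4.0 4.0
   vertex 0.5 4.5 3.5
  endloop
 endfacet
 facet normal 0.662 -0.496 0.562
  outer loop
   vertex 3.5 2.0 4.0
   vertex 4.5 0.5 1.5
   vertex 5.0 4.0 4.0
  endloop
 endfacet
 facet normal 0.085 0.974 0.212
  outer loop
   vertex 3.0 4.5 2.5
   vertex 0.5 4.5 3.5
   vertex 5.0 4.0 4.0
  endloop
 endfacet
 facet normal 0.612 0.400 -0.682
  outer loop
   vertex 3.0 4.5 2.5
   vertex 5.0 4.0 4.0
   vertex 4.5 0.5 1.5
  endloop
 endfacet
 facet normal 0.597 0.398 -0.697
  outer loop
   vertex 3.0 4.5 2.5
   vertex 4.5 0.5 1.5
   vertex 2.0 2.5 0.5
  endloop
 endfacet
 facet normal -0.866 -0.487 -0.108
  outer loop
   vertex 2.5 1.5 1.0
   vertex 0.5 4.5 3.5
   vertex 2.0 2.5 0.5
  endloop
 endfacet
 facet normal 0.000 -0.447 -0.894
  outer loop
   vertex 2.5 1.5 1.0
   vertex 2.0 2.5 0.5
   vertex 4.5 0.5 1.5
  endloop
 endfacet
 facet normal -0.636 -0.698 0.328
  outer loop
   vertex 2.5 1.5 1.0
   vertex 3.5 2.0 4.0
   vertex 0.5 4.5 3.5
  endloop
 endfacet
 facet normal -0.485 -0.822 0.299
  outer loop
   vertex 2.5 1.5 1.0
   vertex 4.5 0.5 1.5
   vertex 3.5 2.0 4.0
  endloop
 endfacet
 facet normal -0.894 0.000 -0.447
  outer loop
   vertex 1.0 4.0 2.5
   vertex 2.0 2.5 0.5
   vertex 0.5 4.5 3.5
  endloop
 endfacet
 facet normal -0.207 0.830 -0.518
  outer loop
   vertex 1.0 4.0 2.5
   vertex 0.5 4.5 3.5
   vertex 3.0 4.5 2.5
  endloop
 endfacet
 facet normal -0.185 0.740 -0.647
  outer loop
   vertex 1.0 4.0 2.5
   vertex 3.0 4.5 2.5
   vertex 2.0 2.5 0.5
  endloop
 endfacet
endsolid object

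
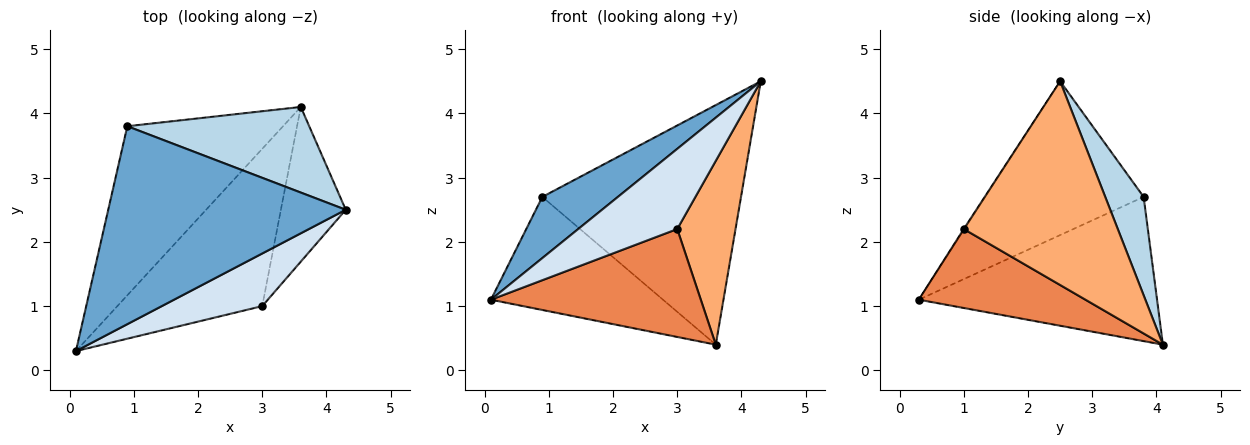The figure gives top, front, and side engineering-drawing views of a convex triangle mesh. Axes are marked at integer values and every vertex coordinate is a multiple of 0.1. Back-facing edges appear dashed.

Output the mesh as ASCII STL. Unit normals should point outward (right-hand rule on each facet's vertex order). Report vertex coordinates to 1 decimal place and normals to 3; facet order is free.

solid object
 facet normal -0.526 -0.251 0.812
  outer loop
   vertex 0.9 3.8 2.7
   vertex 0.1 0.3 1.1
   vertex 4.3 2.5 4.5
  endloop
 endfacet
 facet normal -0.610 0.441 -0.659
  outer loop
   vertex 0.9 3.8 2.7
   vertex 3.6 4.1 0.4
   vertex 0.1 0.3 1.1
  endloop
 endfacet
 facet normal 0.179 0.926 0.331
  outer loop
   vertex 0.9 3.8 2.7
   vertex 4.3 2.5 4.5
   vertex 3.6 4.1 0.4
  endloop
 endfacet
 facet normal -0.006 -0.836 0.549
  outer loop
   vertex 3.0 1.0 2.2
   vertex 4.3 2.5 4.5
   vertex 0.1 0.3 1.1
  endloop
 endfacet
 facet normal 0.410 -0.516 -0.752
  outer loop
   vertex 3.0 1.0 2.2
   vertex 0.1 0.3 1.1
   vertex 3.6 4.1 0.4
  endloop
 endfacet
 facet normal 0.896 -0.339 -0.285
  outer loop
   vertex 3.0 1.0 2.2
   vertex 3.6 4.1 0.4
   vertex 4.3 2.5 4.5
  endloop
 endfacet
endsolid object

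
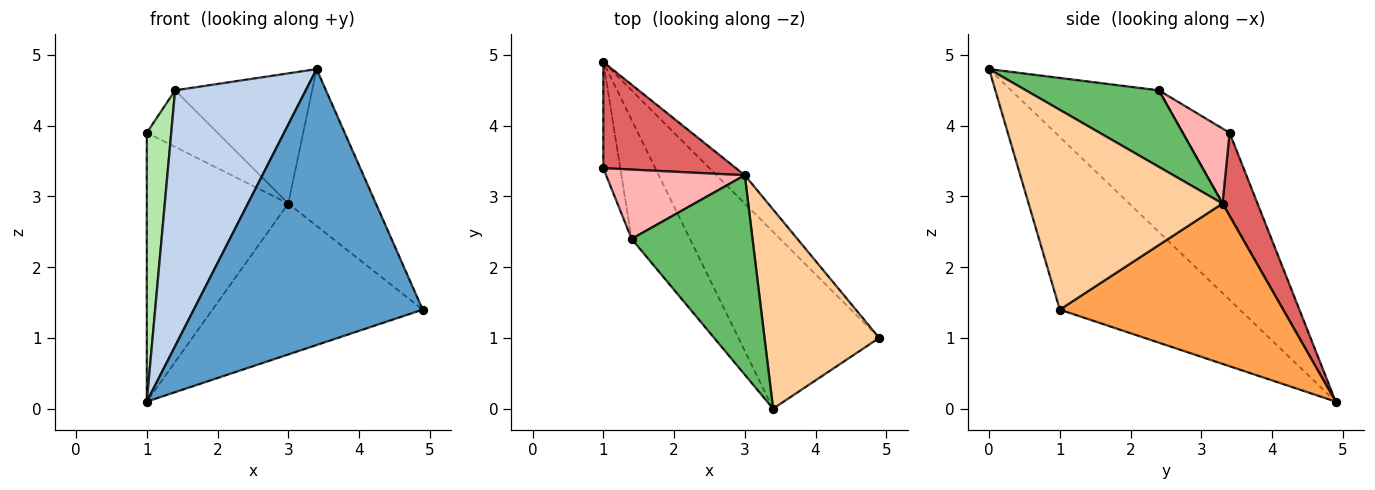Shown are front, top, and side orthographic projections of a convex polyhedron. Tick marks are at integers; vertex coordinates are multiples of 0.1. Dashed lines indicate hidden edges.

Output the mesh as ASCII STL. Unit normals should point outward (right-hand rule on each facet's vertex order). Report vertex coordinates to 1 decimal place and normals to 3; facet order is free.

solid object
 facet normal -0.552 -0.702 -0.450
  outer loop
   vertex 3.4 0.0 4.8
   vertex 1.0 4.9 0.1
   vertex 4.9 1.0 1.4
  endloop
 endfacet
 facet normal -0.716 -0.633 -0.295
  outer loop
   vertex 1.4 2.4 4.5
   vertex 1.0 4.9 0.1
   vertex 3.4 0.0 4.8
  endloop
 endfacet
 facet normal 0.722 0.680 -0.127
  outer loop
   vertex 3.0 3.3 2.9
   vertex 4.9 1.0 1.4
   vertex 1.0 4.9 0.1
  endloop
 endfacet
 facet normal 0.808 0.365 0.464
  outer loop
   vertex 3.0 3.3 2.9
   vertex 3.4 0.0 4.8
   vertex 4.9 1.0 1.4
  endloop
 endfacet
 facet normal 0.468 0.483 0.740
  outer loop
   vertex 3.0 3.3 2.9
   vertex 1.4 2.4 4.5
   vertex 3.4 0.0 4.8
  endloop
 endfacet
 facet normal -0.871 -0.457 -0.180
  outer loop
   vertex 1.0 3.4 3.9
   vertex 1.0 4.9 0.1
   vertex 1.4 2.4 4.5
  endloop
 endfacet
 facet normal 0.224 0.906 0.358
  outer loop
   vertex 1.0 3.4 3.9
   vertex 3.0 3.3 2.9
   vertex 1.0 4.9 0.1
  endloop
 endfacet
 facet normal 0.386 0.583 0.714
  outer loop
   vertex 1.0 3.4 3.9
   vertex 1.4 2.4 4.5
   vertex 3.0 3.3 2.9
  endloop
 endfacet
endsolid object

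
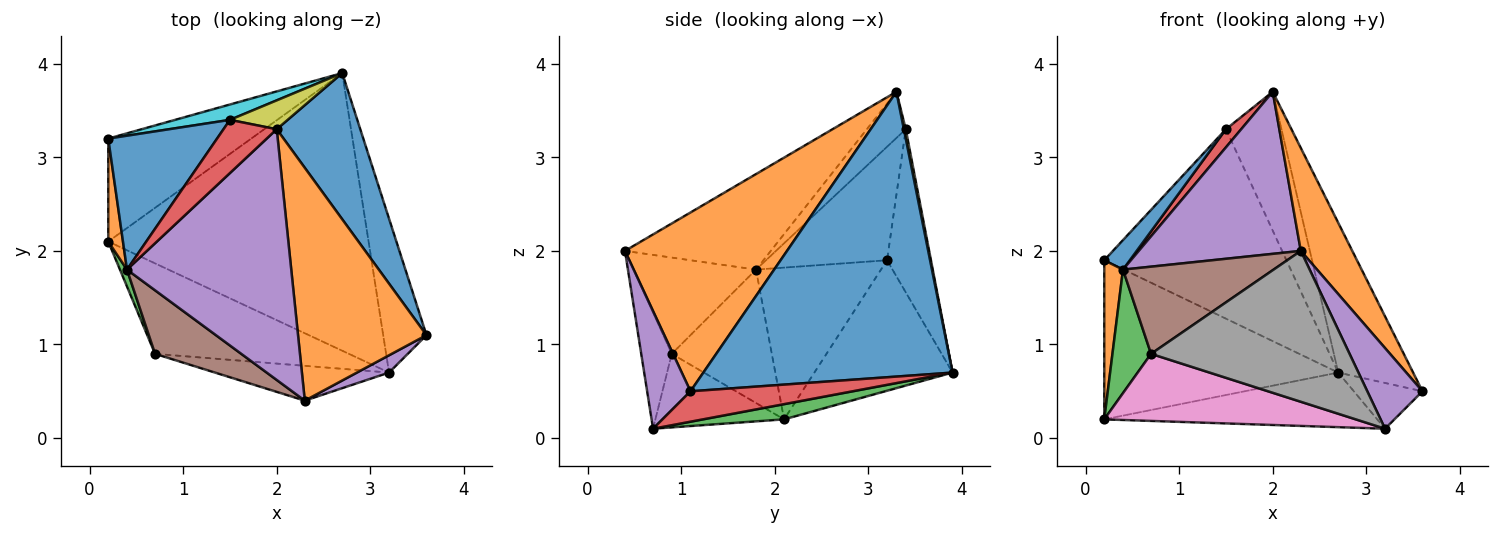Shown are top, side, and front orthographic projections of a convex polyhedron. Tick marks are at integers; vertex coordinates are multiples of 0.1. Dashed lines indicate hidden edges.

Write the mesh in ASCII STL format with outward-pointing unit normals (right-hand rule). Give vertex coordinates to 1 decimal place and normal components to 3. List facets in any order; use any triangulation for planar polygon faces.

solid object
 facet normal 0.922 0.277 0.271
  outer loop
   vertex 2.0 3.3 3.7
   vertex 3.6 1.1 0.5
   vertex 2.7 3.9 0.7
  endloop
 endfacet
 facet normal 0.786 -0.250 0.565
  outer loop
   vertex 2.3 0.4 2.0
   vertex 3.6 1.1 0.5
   vertex 2.0 3.3 3.7
  endloop
 endfacet
 facet normal 0.057 0.193 -0.980
  outer loop
   vertex 3.2 0.7 0.1
   vertex 0.2 2.1 0.2
   vertex 2.7 3.9 0.7
  endloop
 endfacet
 facet normal 0.559 0.236 -0.795
  outer loop
   vertex 3.2 0.7 0.1
   vertex 2.7 3.9 0.7
   vertex 3.6 1.1 0.5
  endloop
 endfacet
 facet normal 0.609 -0.775 0.166
  outer loop
   vertex 3.2 0.7 0.1
   vertex 3.6 1.1 0.5
   vertex 2.3 0.4 2.0
  endloop
 endfacet
 facet normal -0.444 0.752 -0.487
  outer loop
   vertex 0.2 3.2 1.9
   vertex 2.7 3.9 0.7
   vertex 0.2 2.1 0.2
  endloop
 endfacet
 facet normal -0.291 -0.570 -0.768
  outer loop
   vertex 0.7 0.9 0.9
   vertex 0.2 2.1 0.2
   vertex 3.2 0.7 0.1
  endloop
 endfacet
 facet normal -0.148 -0.964 -0.222
  outer loop
   vertex 0.7 0.9 0.9
   vertex 3.2 0.7 0.1
   vertex 2.3 0.4 2.0
  endloop
 endfacet
 facet normal 0.033 0.979 0.203
  outer loop
   vertex 1.5 3.4 3.3
   vertex 2.0 3.3 3.7
   vertex 2.7 3.9 0.7
  endloop
 endfacet
 facet normal -0.234 0.969 0.079
  outer loop
   vertex 1.5 3.4 3.3
   vertex 2.7 3.9 0.7
   vertex 0.2 3.2 1.9
  endloop
 endfacet
 facet normal -0.714 -0.151 0.684
  outer loop
   vertex 0.4 1.8 1.8
   vertex 1.5 3.4 3.3
   vertex 0.2 3.2 1.9
  endloop
 endfacet
 facet normal -0.984 -0.147 0.095
  outer loop
   vertex 0.4 1.8 1.8
   vertex 0.2 3.2 1.9
   vertex 0.2 2.1 0.2
  endloop
 endfacet
 facet normal -0.932 -0.360 0.049
  outer loop
   vertex 0.4 1.8 1.8
   vertex 0.2 2.1 0.2
   vertex 0.7 0.9 0.9
  endloop
 endfacet
 facet normal -0.635 -0.249 0.731
  outer loop
   vertex 0.4 1.8 1.8
   vertex 2.0 3.3 3.7
   vertex 1.5 3.4 3.3
  endloop
 endfacet
 facet normal -0.439 -0.488 0.755
  outer loop
   vertex 0.4 1.8 1.8
   vertex 2.3 0.4 2.0
   vertex 2.0 3.3 3.7
  endloop
 endfacet
 facet normal -0.549 -0.675 0.492
  outer loop
   vertex 0.4 1.8 1.8
   vertex 0.7 0.9 0.9
   vertex 2.3 0.4 2.0
  endloop
 endfacet
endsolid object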